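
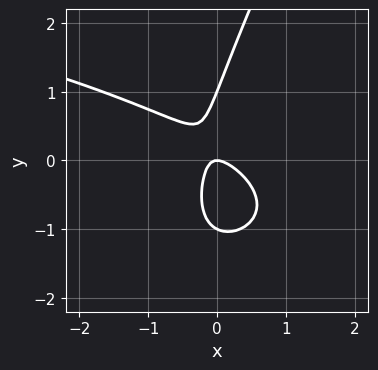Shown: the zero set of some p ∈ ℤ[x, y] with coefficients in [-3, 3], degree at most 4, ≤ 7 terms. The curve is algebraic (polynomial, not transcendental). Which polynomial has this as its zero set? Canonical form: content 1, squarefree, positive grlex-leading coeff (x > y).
2*x*y^2 - y^3 + 3*x^2 + 3*x*y + y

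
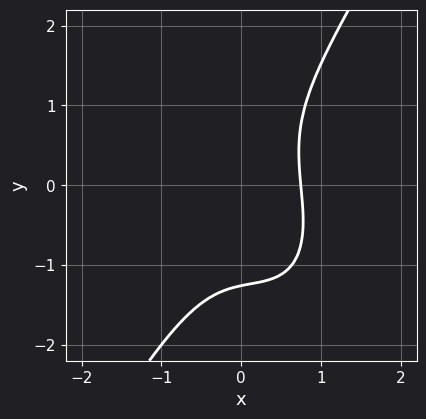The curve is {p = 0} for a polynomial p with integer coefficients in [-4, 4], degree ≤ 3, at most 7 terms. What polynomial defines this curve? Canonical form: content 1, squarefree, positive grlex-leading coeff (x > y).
3*x^3 + x^2*y - y^3 + x - 2

1. Degree: the shape is more complex than any degree-2 curve, so deg p = 3.
2. The integer polynomial consistent with all of this is the stated p.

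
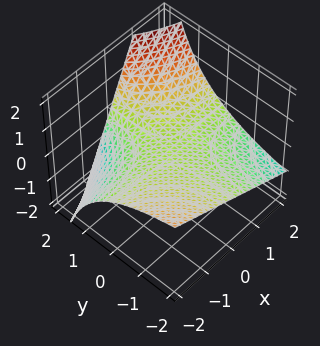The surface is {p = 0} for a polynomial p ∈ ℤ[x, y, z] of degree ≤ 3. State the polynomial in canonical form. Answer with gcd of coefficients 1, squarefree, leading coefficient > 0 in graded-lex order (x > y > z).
First, degree: a generic line meets the surface in up to 2 points, so deg p = 2.
Then, against the integer gridlines: every point of the x-axis in the box is on the surface; the visible y-axis segment lies entirely on the surface.
Finally, solving for integer coefficients yields p as stated.

x*y + y*z - 3*z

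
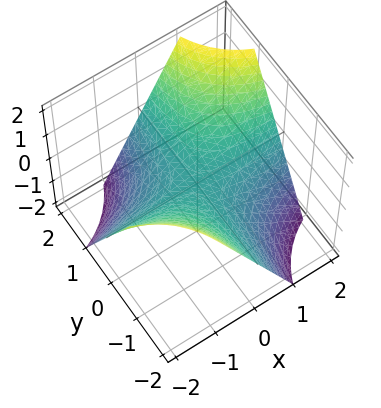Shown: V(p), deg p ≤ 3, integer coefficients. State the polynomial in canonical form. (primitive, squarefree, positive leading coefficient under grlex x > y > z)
x*y - z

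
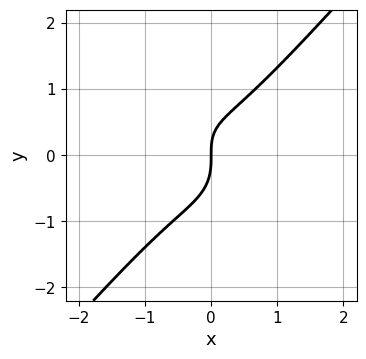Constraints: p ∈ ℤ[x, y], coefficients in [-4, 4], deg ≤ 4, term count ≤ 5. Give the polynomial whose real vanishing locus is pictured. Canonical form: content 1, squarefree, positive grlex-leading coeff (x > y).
3*x^3 - 2*y^3 + x^2 - x*y + 2*x

First, deg p = 3.
Next, observable constraints: it meets the x-axis at x = 0 (among the integer gridlines); it crosses the y-axis at the gridline y = 0.
Finally, solving for integer coefficients yields p as stated.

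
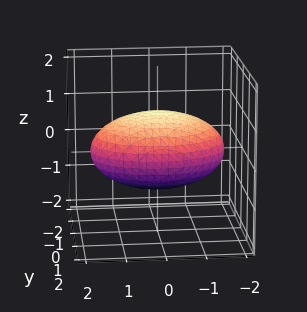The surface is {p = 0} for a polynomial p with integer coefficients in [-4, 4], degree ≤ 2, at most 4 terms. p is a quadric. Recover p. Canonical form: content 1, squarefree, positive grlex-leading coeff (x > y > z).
First, degree: a closed, bounded, convex surface; a quadric, so deg p = 2.
Next, symmetries: it's symmetric under z → −z, forcing even powers of z; it's symmetric under y → −y, forcing even powers of y; mirror symmetry x ↦ −x ⇒ only even powers of x.
Then, reading off the gridlines: the z-axis gridline crossings are at z ∈ {-1, 1}.
Finally, putting this together gives p.

x^2 + 2*y^2 + 3*z^2 - 3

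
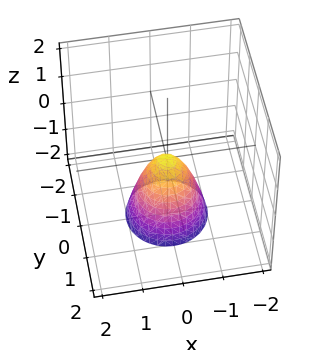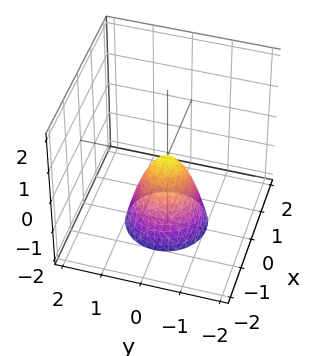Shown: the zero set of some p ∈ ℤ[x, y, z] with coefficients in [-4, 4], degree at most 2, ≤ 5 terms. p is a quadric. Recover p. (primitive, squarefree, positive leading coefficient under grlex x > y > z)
2*x^2 + 2*y^2 + z

The degree is 2 — a paraboloid; a quadric.
By symmetry, every cross-section ⟂ z is a circle, so x, y appear only via x² + y².
From the axis intercepts and sections: one x-axis crossing is at x = 0; a circular section at z = -1 has radius between 0 and 1; it meets the y-axis at y = 0 (among the integer gridlines); it crosses the z-axis at the gridline z = 0.
Assembling these constraints gives the stated polynomial.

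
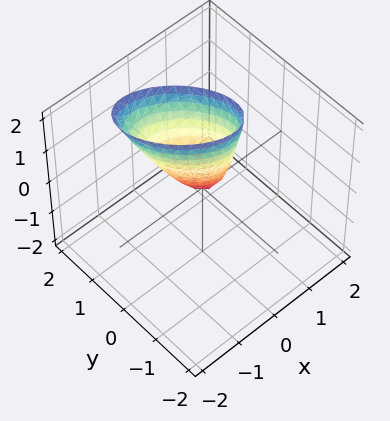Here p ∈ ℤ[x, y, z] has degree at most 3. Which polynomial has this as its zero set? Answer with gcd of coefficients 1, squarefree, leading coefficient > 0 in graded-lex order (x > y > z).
deg p = 2.
Observable constraints: one z-axis crossing is at z = 0; one x-axis crossing is at x = 0.
Putting this together gives p.

3*x^2 + 3*x*y + 3*y^2 - y*z - z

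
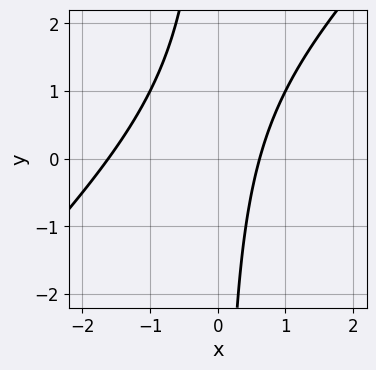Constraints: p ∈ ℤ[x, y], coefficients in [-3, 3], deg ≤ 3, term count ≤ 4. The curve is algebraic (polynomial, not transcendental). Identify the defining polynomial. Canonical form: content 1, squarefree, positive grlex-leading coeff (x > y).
x^2 - x*y + x - 1

1. The degree is 2 — a generic line meets the curve in up to 2 points.
2. From the visible intercepts: the curve avoids every integer y-axis point in the box.
3. Putting this together gives p.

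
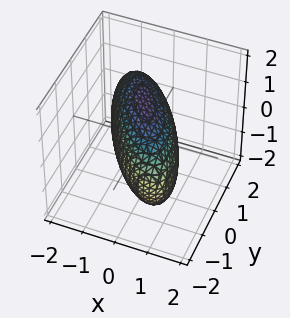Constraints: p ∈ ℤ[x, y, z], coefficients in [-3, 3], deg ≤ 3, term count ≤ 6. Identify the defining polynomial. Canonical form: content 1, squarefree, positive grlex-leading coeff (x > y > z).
1. deg p = 2. The shape is more complex than any degree-1 surface.
2. Against the integer gridlines: among the integer gridlines, it crosses the x-axis at x ∈ {-1, 1}.
3. Together with the visible shape, these determine p as stated.

2*x^2 + 2*x*y + y^2 + z^2 - 2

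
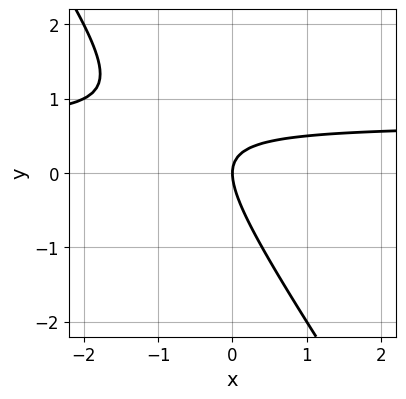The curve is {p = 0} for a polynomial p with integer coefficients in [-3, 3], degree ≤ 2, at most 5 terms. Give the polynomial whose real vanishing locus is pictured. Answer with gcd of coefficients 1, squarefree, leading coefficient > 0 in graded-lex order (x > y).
3*x*y + 2*y^2 - 2*x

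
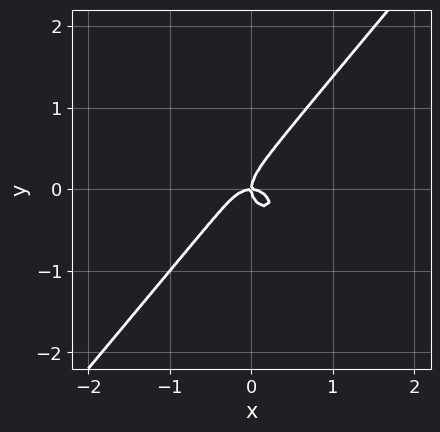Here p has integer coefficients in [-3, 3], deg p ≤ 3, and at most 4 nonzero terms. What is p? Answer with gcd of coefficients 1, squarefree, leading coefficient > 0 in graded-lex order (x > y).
2*x^3 + x*y^2 - 2*y^3 + x*y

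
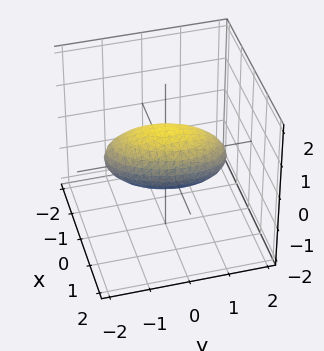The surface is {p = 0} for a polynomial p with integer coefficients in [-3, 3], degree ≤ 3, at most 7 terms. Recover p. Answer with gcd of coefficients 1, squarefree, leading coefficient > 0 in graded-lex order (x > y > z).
3*x^2 - x*y + y^2 + 3*z^2 - 2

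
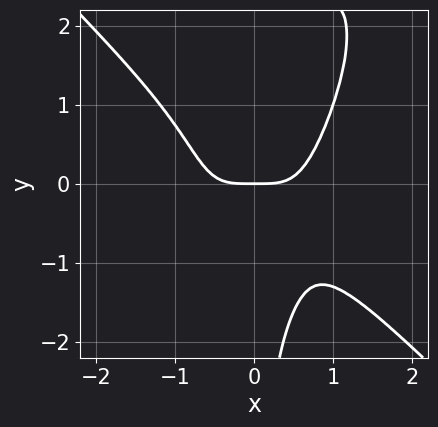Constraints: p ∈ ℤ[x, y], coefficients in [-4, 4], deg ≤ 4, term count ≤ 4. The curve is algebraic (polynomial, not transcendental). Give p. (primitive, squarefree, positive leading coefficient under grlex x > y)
First, degree: the shape is more complex than any degree-3 curve, so deg p = 4.
Next, from the axis intercepts and sections: it crosses the y-axis at the gridline y = 0; it crosses the x-axis at the gridline x = 0.
Finally, the integer polynomial consistent with all of this is the stated p.

3*x^4 - 2*x^2*y^2 + x*y^3 - 2*y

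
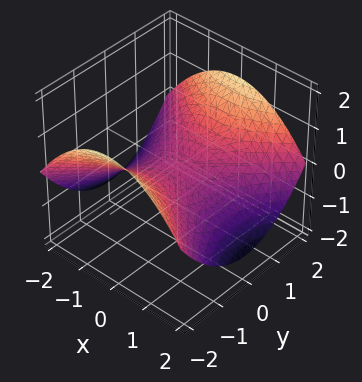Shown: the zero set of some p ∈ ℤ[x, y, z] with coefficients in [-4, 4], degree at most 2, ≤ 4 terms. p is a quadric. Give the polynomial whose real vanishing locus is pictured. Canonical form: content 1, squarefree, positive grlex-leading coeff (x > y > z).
First, deg p = 2. A saddle surface; a quadric.
Then, symmetries: mirror symmetry y ↦ −y ⇒ only even powers of y; mirror symmetry x ↦ −x ⇒ only even powers of x.
Then, observable constraints: it crosses the x-axis at the gridline x = 0; it crosses the y-axis at the gridline y = 0; it meets the z-axis at z = 0 (among the integer gridlines).
Finally, these observations pin down the coefficients.

x^2 - y^2 + 3*z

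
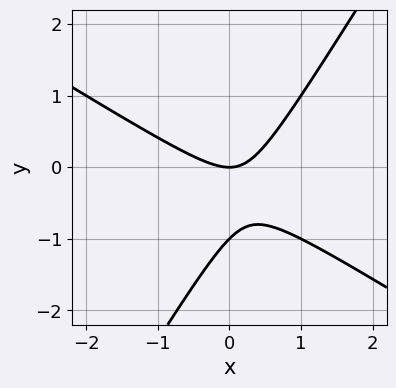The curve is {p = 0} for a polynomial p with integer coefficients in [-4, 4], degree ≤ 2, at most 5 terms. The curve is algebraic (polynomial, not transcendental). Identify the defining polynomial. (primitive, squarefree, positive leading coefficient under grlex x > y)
x^2 + x*y - y^2 - y

(a) Degree: a generic line meets the curve in up to 2 points, so deg p = 2.
(b) Observable constraints: among the integer gridlines, it crosses the y-axis at y ∈ {-1, 0}; it meets the x-axis at x = 0 (among the integer gridlines).
(c) Together with the visible shape, these determine p as stated.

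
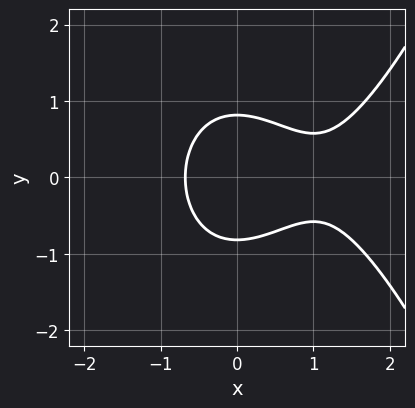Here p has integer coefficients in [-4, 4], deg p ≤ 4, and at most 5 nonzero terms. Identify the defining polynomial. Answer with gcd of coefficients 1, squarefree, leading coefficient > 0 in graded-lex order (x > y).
(a) The degree is 3 — the shape is more complex than any degree-2 curve.
(b) Symmetries: the y ↦ −y reflection is a symmetry, so y appears only in even powers.
(c) Together with the visible shape, these determine p as stated.

2*x^3 - 3*x^2 - 3*y^2 + 2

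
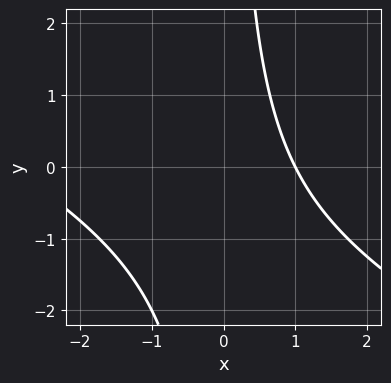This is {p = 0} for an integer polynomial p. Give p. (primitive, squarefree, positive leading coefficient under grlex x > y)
(a) Degree: no degree-1 curve has this shape, so deg p = 2.
(b) Against the integer gridlines: it misses every integer gridline on the y-axis; it meets the x-axis at x = 1 (among the integer gridlines).
(c) Putting this together gives p.

x^2 + 2*x*y + 2*x - 3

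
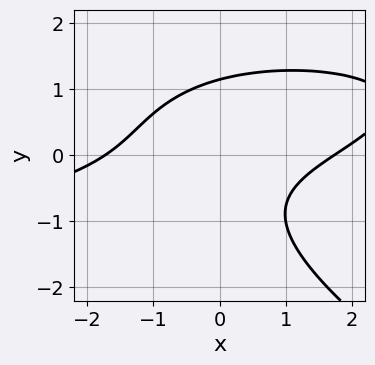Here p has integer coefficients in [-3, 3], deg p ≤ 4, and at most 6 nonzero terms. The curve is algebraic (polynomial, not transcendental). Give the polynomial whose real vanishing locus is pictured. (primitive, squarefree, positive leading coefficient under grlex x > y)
1. Degree: no degree-2 curve has this shape, so deg p = 3.
2. Solving for integer coefficients yields p as stated.

x*y^2 + 2*y^3 + x^2 - 3*x*y - 3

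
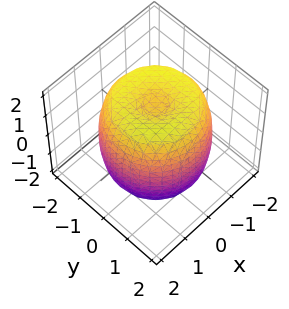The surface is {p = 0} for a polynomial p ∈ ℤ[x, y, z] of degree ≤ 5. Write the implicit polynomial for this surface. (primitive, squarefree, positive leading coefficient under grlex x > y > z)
x^4 + 2*x^2*y^2 + y^4 - 2*x^2 - 2*y^2 + z^2 - 2

1. deg p = 4.
2. Symmetries: the surface is invariant under rotation about z: p = q(x² + y², z).
3. From the axis intercepts and sections: a circular section at z = -1 has radius between 1 and 2.
4. Putting this together gives p.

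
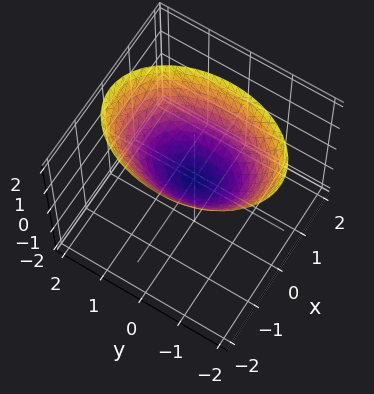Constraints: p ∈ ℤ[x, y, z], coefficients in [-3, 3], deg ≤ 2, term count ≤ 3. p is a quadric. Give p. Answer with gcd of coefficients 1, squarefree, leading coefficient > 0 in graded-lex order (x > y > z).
1. deg p = 2. A single bowl opening along one axis; a quadric.
2. Symmetries: mirror symmetry x ↦ −x ⇒ only even powers of x; it's symmetric under y → −y, forcing even powers of y.
3. Against the integer gridlines: it meets the z-axis at z = 0 (among the integer gridlines); it meets the x-axis at x = 0 (among the integer gridlines); one y-axis crossing is at y = 0.
4. Assembling these constraints gives the stated polynomial.

2*x^2 + y^2 - 2*z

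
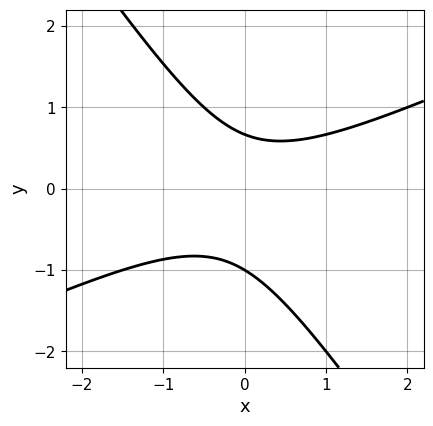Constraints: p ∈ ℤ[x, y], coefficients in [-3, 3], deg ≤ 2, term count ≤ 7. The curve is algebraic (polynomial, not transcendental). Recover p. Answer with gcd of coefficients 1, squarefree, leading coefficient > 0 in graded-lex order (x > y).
2*x^2 - 3*x*y - 3*y^2 - y + 2

(a) Degree: the shape is more complex than any degree-1 curve, so deg p = 2.
(b) Checking where it meets the axes: it misses every integer gridline on the x-axis; one y-axis crossing is at y = -1.
(c) Putting this together gives p.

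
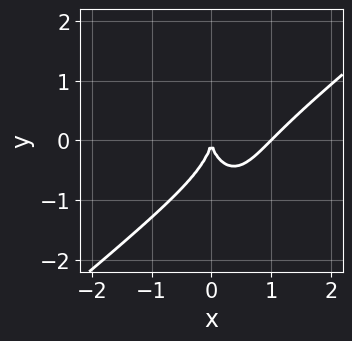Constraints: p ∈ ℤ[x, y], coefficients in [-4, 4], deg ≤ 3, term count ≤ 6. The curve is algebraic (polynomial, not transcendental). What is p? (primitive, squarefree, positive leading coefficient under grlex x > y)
3*x^3 - 3*x^2*y - y^3 - 3*x^2

deg p = 3.
From the visible intercepts: it meets the y-axis at y = 0 (among the integer gridlines); the x-axis gridline crossings are at x ∈ {0, 1}.
The integer polynomial consistent with all of this is the stated p.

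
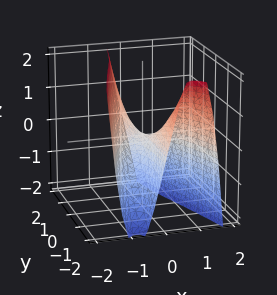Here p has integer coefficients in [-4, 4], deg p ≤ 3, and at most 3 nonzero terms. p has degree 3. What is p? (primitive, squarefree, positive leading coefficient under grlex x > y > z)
1. deg p = 3. The shape is more complex than any degree-2 surface.
2. Reading off the gridlines: the visible y-axis segment lies entirely on the surface; it meets the z-axis at z = 0 (among the integer gridlines).
3. These observations pin down the coefficients.

2*x^3 + 2*x*y + z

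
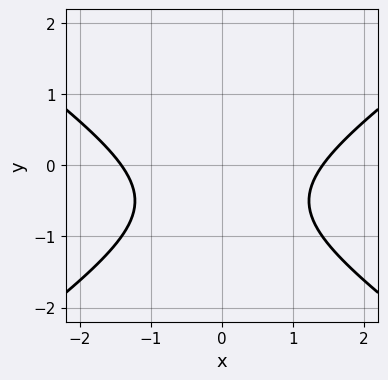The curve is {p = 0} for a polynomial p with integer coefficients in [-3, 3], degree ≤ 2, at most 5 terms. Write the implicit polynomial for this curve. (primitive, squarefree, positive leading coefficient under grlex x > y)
x^2 - 2*y^2 - 2*y - 2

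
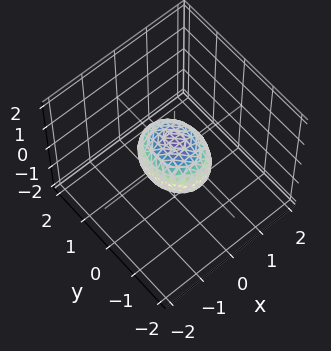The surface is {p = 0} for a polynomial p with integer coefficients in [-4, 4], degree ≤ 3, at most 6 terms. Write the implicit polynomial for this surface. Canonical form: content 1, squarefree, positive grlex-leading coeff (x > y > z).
3*x^2 + 2*y^2 + 3*z^2 - 2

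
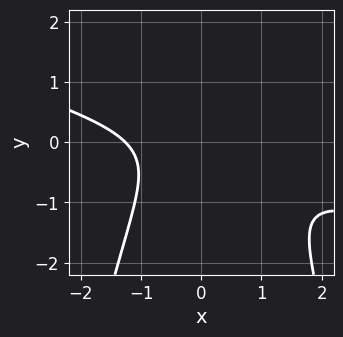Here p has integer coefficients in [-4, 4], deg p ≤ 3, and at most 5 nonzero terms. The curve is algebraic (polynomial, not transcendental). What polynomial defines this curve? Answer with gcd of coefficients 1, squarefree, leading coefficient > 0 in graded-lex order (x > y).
x^3 + 3*x^2*y + 3*y^2 + 2

First, deg p = 3. A generic line meets the curve in up to 3 points.
Next, checking where it meets the axes: it misses every integer gridline on the y-axis.
Finally, assembling these constraints gives the stated polynomial.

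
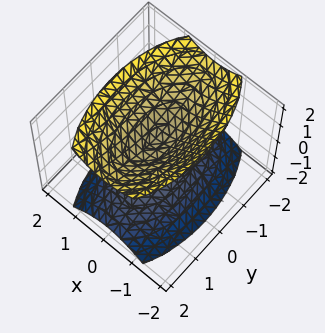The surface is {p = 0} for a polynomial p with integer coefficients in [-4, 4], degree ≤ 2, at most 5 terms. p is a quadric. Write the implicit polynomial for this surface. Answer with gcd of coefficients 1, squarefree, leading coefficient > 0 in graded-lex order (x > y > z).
(a) The picture has 2 separate pieces. They look like related sheets of one shape, so recover p as a whole.
(b) The degree is 2 — two separate bowl-shaped sheets opening away from each other; a quadric.
(c) Symmetries: it's symmetric under y → −y, forcing even powers of y; mirror symmetry x ↦ −x ⇒ only even powers of x; mirror symmetry z ↦ −z ⇒ only even powers of z.
(d) Reading off the gridlines: the surface avoids every integer y-axis point in the box; the surface avoids every integer x-axis point in the box.
(e) Matching integer coefficients to the picture gives p.

3*x^2 + y^2 - 2*z^2 + 1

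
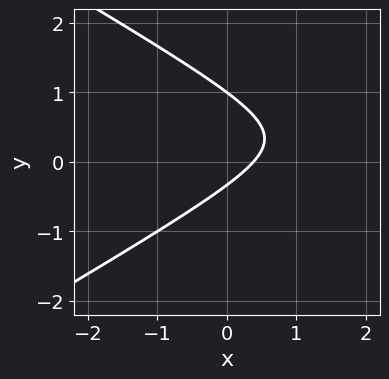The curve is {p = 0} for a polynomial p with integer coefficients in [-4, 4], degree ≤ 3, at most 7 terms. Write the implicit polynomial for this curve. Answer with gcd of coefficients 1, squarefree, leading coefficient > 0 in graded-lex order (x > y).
The degree is 2 — the shape is more complex than any degree-1 curve.
From the axis intercepts and sections: it meets the y-axis at y = 1 (among the integer gridlines).
Matching integer coefficients to the picture gives p.

x^2 - 3*y^2 - 3*x + 2*y + 1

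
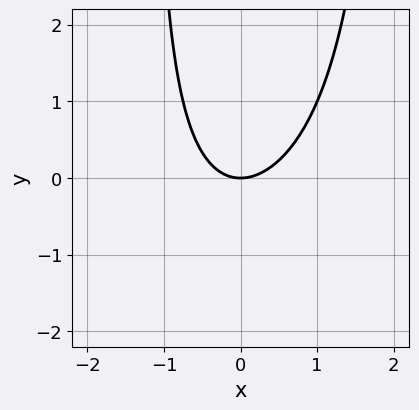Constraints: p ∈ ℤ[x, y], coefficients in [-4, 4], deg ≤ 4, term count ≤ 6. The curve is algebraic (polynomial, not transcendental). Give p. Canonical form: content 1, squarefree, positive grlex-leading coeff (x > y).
x^2*y + 3*x^2 - x*y - 3*y

(a) Degree: no degree-2 curve has this shape, so deg p = 3.
(b) From the axis intercepts and sections: it meets the y-axis at y = 0 (among the integer gridlines); one x-axis crossing is at x = 0.
(c) Together with the visible shape, these determine p as stated.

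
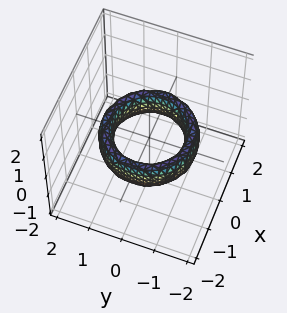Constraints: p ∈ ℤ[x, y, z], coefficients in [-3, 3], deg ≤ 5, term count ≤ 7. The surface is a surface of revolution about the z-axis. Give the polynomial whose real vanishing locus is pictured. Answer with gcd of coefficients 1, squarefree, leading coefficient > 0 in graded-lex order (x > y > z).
(a) Degree: no degree-3 surface has this shape, so deg p = 4.
(b) Symmetry: the surface is invariant under rotation about z: p = q(x² + y², z).
(c) Checking where it meets the axes: a circular section at z = 0 has radius exactly 1; it misses every integer gridline on the z-axis.
(d) Assembling these constraints gives the stated polynomial. Check: (0, 1, 0) on the y-axis lies on the surface, and p(0, 1, 0) = 0. ✓

x^4 + 2*x^2*y^2 + y^4 - 3*x^2 - 3*y^2 + z^2 + 2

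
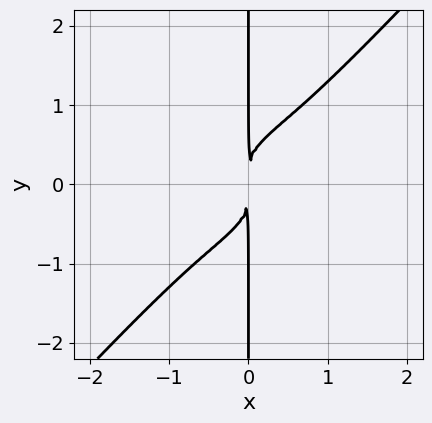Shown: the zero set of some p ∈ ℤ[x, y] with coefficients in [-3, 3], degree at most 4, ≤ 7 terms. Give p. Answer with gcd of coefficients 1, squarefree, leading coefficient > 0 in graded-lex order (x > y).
3*x^4 + 3*x^3*y - 2*x^2*y^2 - 3*x*y^3 + 3*x^2

deg p = 4. No degree-3 curve has this shape.
Observable constraints: the visible y-axis segment lies entirely on the curve.
Solving for integer coefficients yields p as stated.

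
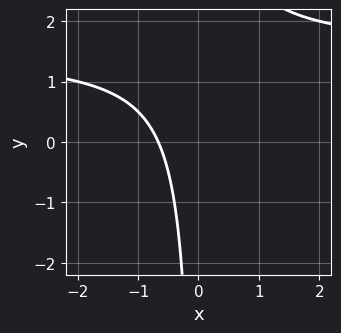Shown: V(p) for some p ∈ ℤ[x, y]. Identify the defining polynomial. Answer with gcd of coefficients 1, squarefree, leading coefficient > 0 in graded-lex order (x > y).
2*x*y - 3*x - 2

1. deg p = 2. The shape is more complex than any degree-1 curve.
2. From the axis intercepts and sections: the curve avoids every integer y-axis point in the box.
3. Matching integer coefficients to the picture gives p.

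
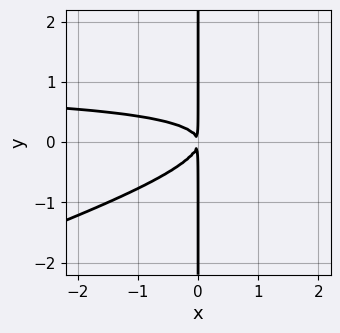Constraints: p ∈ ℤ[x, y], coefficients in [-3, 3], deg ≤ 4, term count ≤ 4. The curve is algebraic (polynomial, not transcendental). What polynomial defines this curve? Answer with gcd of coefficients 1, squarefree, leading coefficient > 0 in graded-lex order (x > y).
1. Degree: no degree-2 curve has this shape, so deg p = 3.
2. Against the integer gridlines: every point of the y-axis in the box is on the curve.
3. The integer polynomial consistent with all of this is the stated p.

x^2*y - 3*x*y^2 - x^2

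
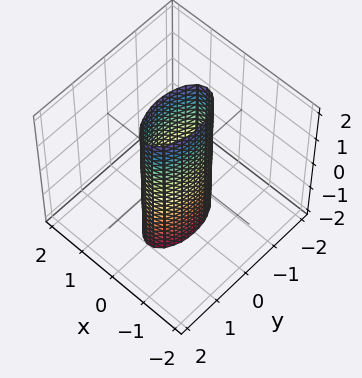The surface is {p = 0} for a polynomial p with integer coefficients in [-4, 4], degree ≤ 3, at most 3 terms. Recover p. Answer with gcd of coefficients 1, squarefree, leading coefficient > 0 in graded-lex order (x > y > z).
3*x^2 + y^2 - 1

First, the degree is 2 — constant cross-section along one axis; a quadric.
Then, symmetries: mirror symmetry x ↦ −x ⇒ only even powers of x; it's symmetric under y → −y, forcing even powers of y; it's symmetric under z → −z, forcing even powers of z.
Then, checking where it meets the axes: it misses every integer gridline on the z-axis; among the integer gridlines, it crosses the y-axis at y ∈ {-1, 1}.
Finally, fitting integer coefficients to these (and the overall shape) gives p.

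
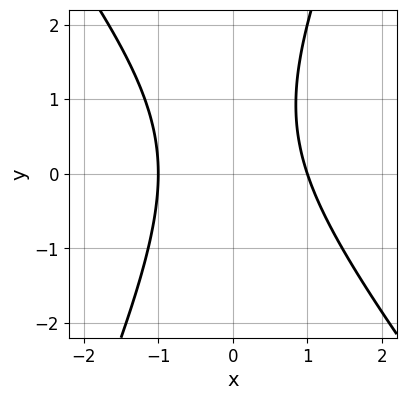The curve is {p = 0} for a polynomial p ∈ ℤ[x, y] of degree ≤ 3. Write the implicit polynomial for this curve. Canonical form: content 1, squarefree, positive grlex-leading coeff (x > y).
3*x^2 + x*y - y^2 + y - 3

(a) Degree: no degree-1 curve has this shape, so deg p = 2.
(b) Observable constraints: the curve avoids every integer y-axis point in the box; among the integer gridlines, it crosses the x-axis at x ∈ {-1, 1}.
(c) These observations pin down the coefficients.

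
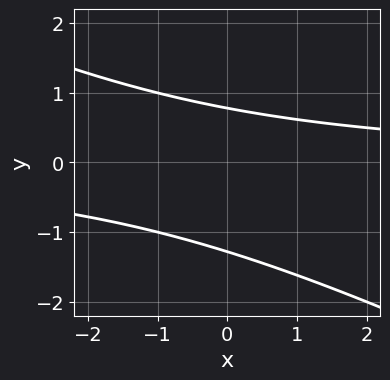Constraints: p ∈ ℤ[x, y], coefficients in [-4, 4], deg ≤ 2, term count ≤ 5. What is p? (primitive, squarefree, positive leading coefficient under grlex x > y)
x*y + 2*y^2 + y - 2

(a) Degree: the shape is more complex than any degree-1 curve, so deg p = 2.
(b) From the axis intercepts and sections: no x-intercept at any integer in the box.
(c) The integer polynomial consistent with all of this is the stated p.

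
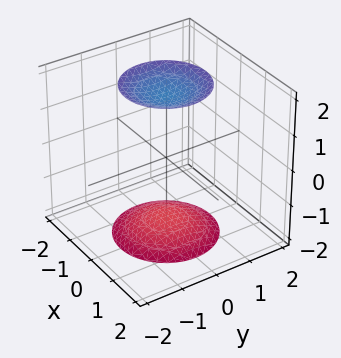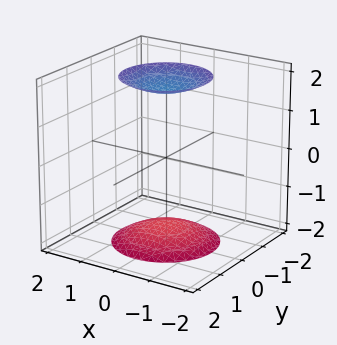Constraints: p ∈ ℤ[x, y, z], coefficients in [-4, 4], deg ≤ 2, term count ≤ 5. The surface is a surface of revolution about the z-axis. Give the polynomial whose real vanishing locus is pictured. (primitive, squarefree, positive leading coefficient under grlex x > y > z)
x^2 + y^2 - z^2 + 3

1. I count 2 distinct pieces. Treating them together as one polynomial.
2. deg p = 2. A generic line meets the surface in up to 2 points.
3. Symmetries: rotational symmetry about the z-axis ⇒ p depends on x, y only through x² + y².
4. Checking where it meets the axes: no x-intercept at any integer in the box; it misses every integer gridline on the y-axis; a circular section at z = 2 has radius exactly 1.
5. These observations pin down the coefficients.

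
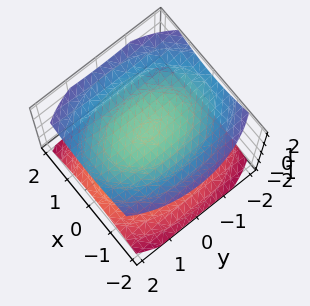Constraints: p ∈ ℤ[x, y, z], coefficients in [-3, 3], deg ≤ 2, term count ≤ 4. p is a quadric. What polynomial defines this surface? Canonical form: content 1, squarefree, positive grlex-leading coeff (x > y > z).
2*x^2 + y^2 - 3*z^2 + 3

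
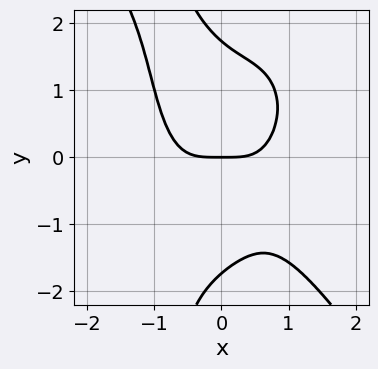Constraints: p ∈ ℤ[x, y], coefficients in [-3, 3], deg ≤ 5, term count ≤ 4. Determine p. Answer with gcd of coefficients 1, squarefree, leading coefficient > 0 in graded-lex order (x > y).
3*x^4 + x*y^3 + y^3 - 3*y

(a) Degree: a generic line meets the curve in up to 4 points, so deg p = 4.
(b) Against the integer gridlines: one y-axis crossing is at y = 0; it meets the x-axis at x = 0 (among the integer gridlines).
(c) The integer polynomial consistent with all of this is the stated p.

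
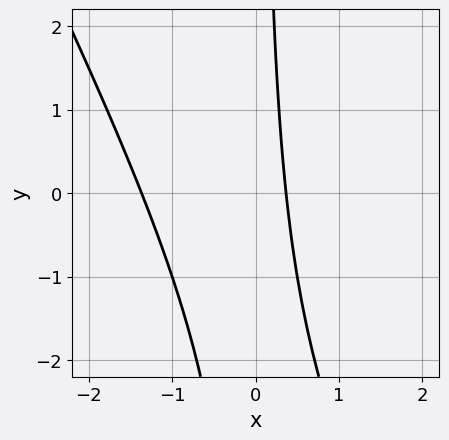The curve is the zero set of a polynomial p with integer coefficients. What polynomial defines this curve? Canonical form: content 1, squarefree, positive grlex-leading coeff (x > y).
First, degree: a generic line meets the curve in up to 2 points, so deg p = 2.
Then, against the integer gridlines: it misses every integer gridline on the y-axis.
Finally, matching integer coefficients to the picture gives p.

2*x^2 + x*y + 2*x - 1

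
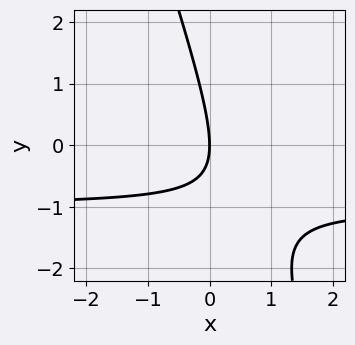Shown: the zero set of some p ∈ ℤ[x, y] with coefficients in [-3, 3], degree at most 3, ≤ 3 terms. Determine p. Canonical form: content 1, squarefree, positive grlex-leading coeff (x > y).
First, degree: the shape is more complex than any degree-1 curve, so deg p = 2.
Next, from the axis intercepts and sections: it crosses the x-axis at the gridline x = 0; one y-axis crossing is at y = 0.
Finally, fitting integer coefficients to these (and the overall shape) gives p.

3*x*y + y^2 + 3*x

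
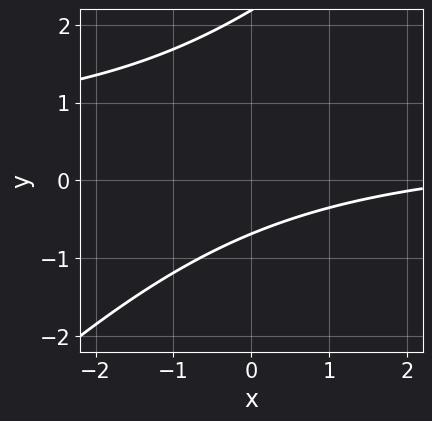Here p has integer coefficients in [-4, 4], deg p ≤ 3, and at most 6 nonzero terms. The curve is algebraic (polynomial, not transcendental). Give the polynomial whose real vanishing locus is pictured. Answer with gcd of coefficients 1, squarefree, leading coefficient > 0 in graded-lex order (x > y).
(a) deg p = 2. A generic line meets the curve in up to 2 points.
(b) Observable constraints: no x-intercept at any integer in the box.
(c) Together with the visible shape, these determine p as stated.

2*x*y - 2*y^2 - x + 3*y + 3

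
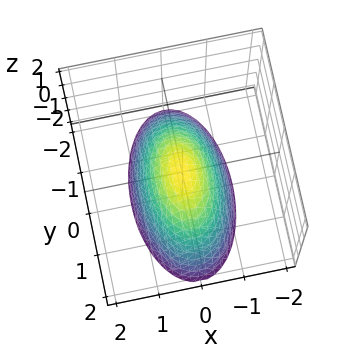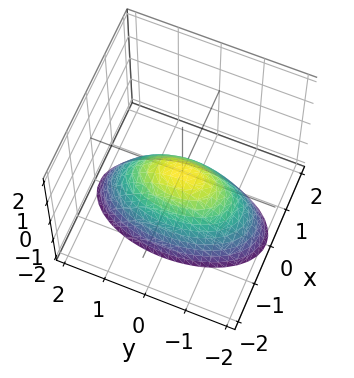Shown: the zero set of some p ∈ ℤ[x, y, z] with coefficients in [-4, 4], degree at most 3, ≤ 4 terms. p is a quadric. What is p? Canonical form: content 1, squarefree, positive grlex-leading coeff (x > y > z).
1. Degree: a paraboloid; a quadric, so deg p = 2.
2. Symmetries: the x ↦ −x reflection is a symmetry, so x appears only in even powers; the y ↦ −y reflection is a symmetry, so y appears only in even powers.
3. Checking where it meets the axes: it meets the x-axis at x = 0 (among the integer gridlines); one z-axis crossing is at z = 0; it meets the y-axis at y = 0 (among the integer gridlines).
4. Putting this together gives p.

3*x^2 + y^2 + 2*z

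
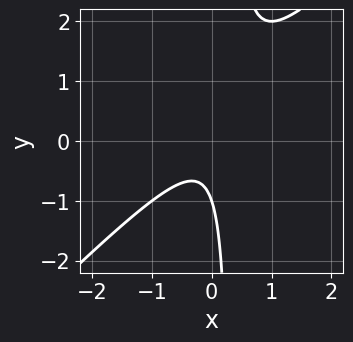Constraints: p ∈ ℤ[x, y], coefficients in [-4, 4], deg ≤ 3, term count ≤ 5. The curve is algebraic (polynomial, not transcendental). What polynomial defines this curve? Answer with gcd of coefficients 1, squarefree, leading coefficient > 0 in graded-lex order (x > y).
First, degree: the shape is more complex than any degree-1 curve, so deg p = 2.
Then, against the integer gridlines: the curve avoids every integer x-axis point in the box; it meets the y-axis at y = -1 (among the integer gridlines).
Finally, fitting integer coefficients to these (and the overall shape) gives p.

3*x^2 - 3*x*y + y + 1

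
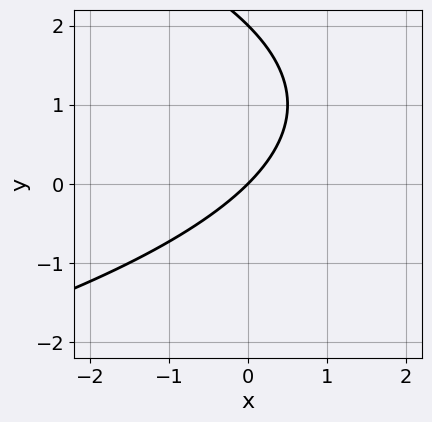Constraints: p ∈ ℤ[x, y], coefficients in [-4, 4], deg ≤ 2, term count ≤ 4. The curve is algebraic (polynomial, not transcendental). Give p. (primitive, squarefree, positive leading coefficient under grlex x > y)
1. deg p = 2. A generic line meets the curve in up to 2 points.
2. Observable constraints: one x-axis crossing is at x = 0; among the integer gridlines, it crosses the y-axis at y ∈ {0, 2}.
3. Assembling these constraints gives the stated polynomial.

y^2 + 2*x - 2*y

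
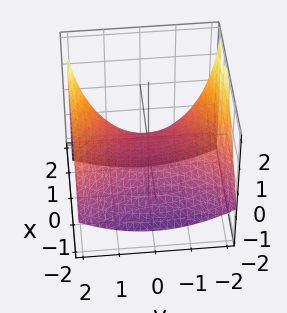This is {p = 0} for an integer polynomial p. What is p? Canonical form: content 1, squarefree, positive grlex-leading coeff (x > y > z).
2*x^2 - 2*x*z - y^2 + 3*z

(a) deg p = 2. No degree-1 surface has this shape.
(b) From the visible intercepts: one y-axis crossing is at y = 0; it meets the x-axis at x = 0 (among the integer gridlines); it crosses the z-axis at the gridline z = 0.
(c) Solving for integer coefficients yields p as stated.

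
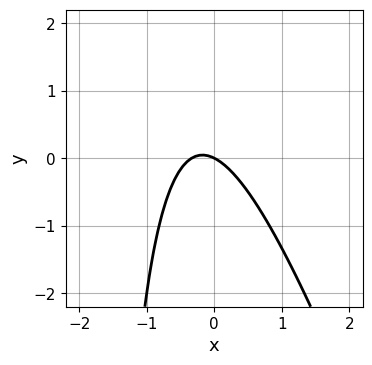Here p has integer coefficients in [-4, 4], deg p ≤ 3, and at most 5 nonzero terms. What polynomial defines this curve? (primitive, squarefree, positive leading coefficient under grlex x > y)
3*x^2 + x*y + x + 2*y

First, deg p = 2. No degree-1 curve has this shape.
Next, from the visible intercepts: it crosses the x-axis at the gridline x = 0; one y-axis crossing is at y = 0.
Finally, putting this together gives p.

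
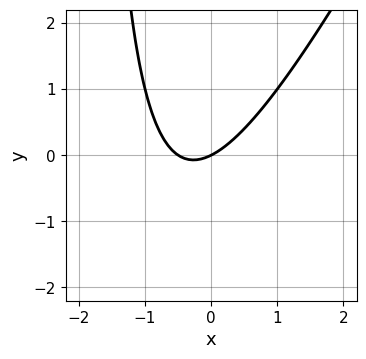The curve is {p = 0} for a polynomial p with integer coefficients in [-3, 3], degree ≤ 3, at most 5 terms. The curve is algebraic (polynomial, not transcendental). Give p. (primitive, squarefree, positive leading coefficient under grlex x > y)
2*x^2 - x*y + x - 2*y

1. Degree: a generic line meets the curve in up to 2 points, so deg p = 2.
2. Reading off the gridlines: one y-axis crossing is at y = 0; one x-axis crossing is at x = 0.
3. The integer polynomial consistent with all of this is the stated p.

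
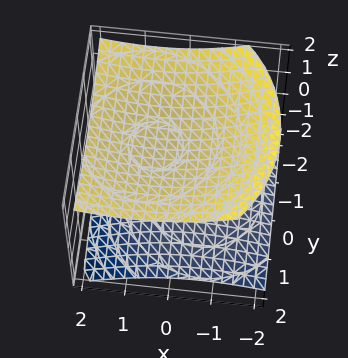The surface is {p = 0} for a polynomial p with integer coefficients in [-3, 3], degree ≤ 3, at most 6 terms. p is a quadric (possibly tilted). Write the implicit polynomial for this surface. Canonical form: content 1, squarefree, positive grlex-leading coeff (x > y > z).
x^2 - x*z + y^2 - 3*z^2 + 3

(a) I count 2 distinct pieces. They look like related sheets of one shape, so recover p as a whole.
(b) The degree is 2 — a generic line meets the surface in up to 2 points.
(c) From the visible intercepts: no x-intercept at any integer in the box; among the integer gridlines, it crosses the z-axis at z ∈ {-1, 1}.
(d) The integer polynomial consistent with all of this is the stated p.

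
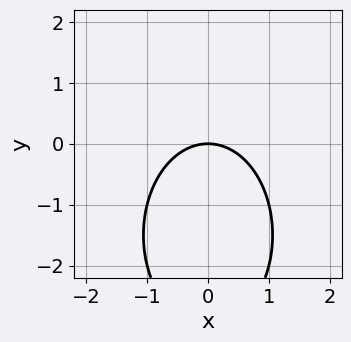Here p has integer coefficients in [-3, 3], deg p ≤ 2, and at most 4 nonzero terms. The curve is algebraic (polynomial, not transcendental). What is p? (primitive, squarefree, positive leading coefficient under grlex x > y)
(a) deg p = 2. A generic line meets the curve in up to 2 points.
(b) Symmetries: the x ↦ −x reflection is a symmetry, so x appears only in even powers.
(c) Reading off the gridlines: it crosses the y-axis at the gridline y = 0; it crosses the x-axis at the gridline x = 0.
(d) Matching integer coefficients to the picture gives p.

2*x^2 + y^2 + 3*y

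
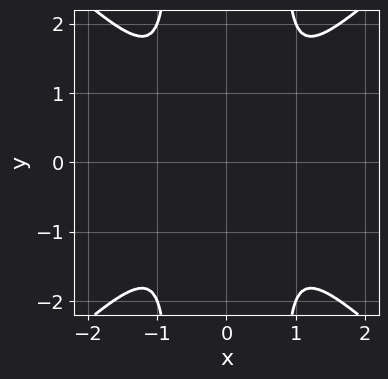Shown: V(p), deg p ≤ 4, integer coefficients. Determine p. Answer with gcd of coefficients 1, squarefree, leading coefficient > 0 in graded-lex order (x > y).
Degree: the shape is more complex than any degree-3 curve, so deg p = 4.
Symmetries: it's symmetric under x → −x, forcing even powers of x; mirror symmetry y ↦ −y ⇒ only even powers of y.
Together with the visible shape, these determine p as stated.

3*x^4 - 3*x^2*y^2 + x^2 + 2*y^2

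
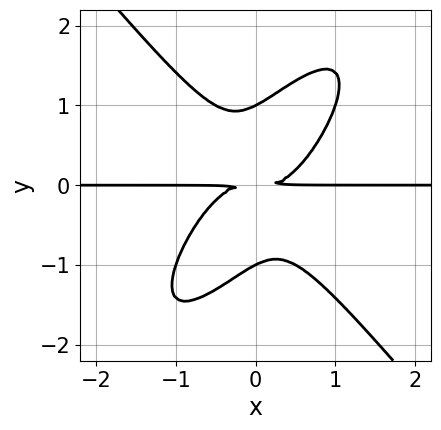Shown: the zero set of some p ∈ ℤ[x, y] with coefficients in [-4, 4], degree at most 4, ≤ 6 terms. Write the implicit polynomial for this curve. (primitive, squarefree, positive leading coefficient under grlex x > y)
2*x^3*y - x^2*y^2 - x*y^3 + y^4 - y^2

First, the degree is 4 — no degree-3 curve has this shape.
Then, observable constraints: the y-axis gridline crossings are at y ∈ {-1, 1}; every point of the x-axis in the box is on the curve.
Finally, solving for integer coefficients yields p as stated.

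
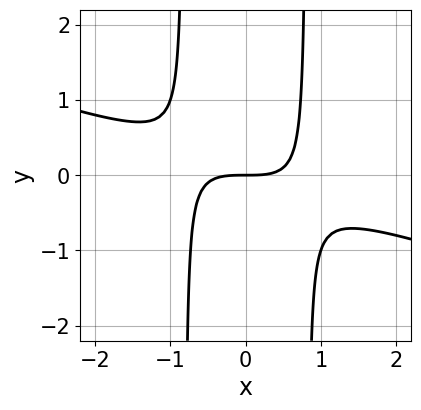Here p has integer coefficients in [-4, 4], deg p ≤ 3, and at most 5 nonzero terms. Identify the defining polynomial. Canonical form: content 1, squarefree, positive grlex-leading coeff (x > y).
x^3 + 3*x^2*y - 2*y

1. The degree is 3 — a generic line meets the curve in up to 3 points.
2. Against the integer gridlines: one y-axis crossing is at y = 0; it meets the x-axis at x = 0 (among the integer gridlines).
3. Fitting integer coefficients to these (and the overall shape) gives p.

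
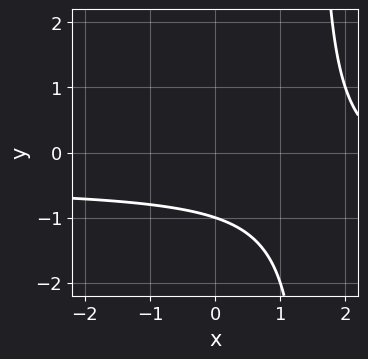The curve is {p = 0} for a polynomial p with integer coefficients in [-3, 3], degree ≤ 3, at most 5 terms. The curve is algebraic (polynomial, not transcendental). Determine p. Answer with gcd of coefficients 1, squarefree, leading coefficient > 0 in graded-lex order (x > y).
First, degree: no degree-1 curve has this shape, so deg p = 2.
Next, reading off the gridlines: it meets the y-axis at y = -1 (among the integer gridlines); it misses every integer gridline on the x-axis.
Finally, putting this together gives p.

2*x*y + x - 3*y - 3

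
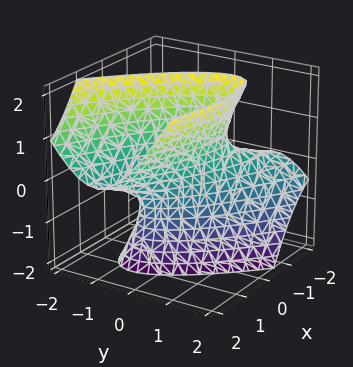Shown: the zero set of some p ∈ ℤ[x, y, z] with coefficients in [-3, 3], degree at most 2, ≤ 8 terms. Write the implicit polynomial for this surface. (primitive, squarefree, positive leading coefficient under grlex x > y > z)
x^2 + 3*x*y - 2*x*z + 3*y^2 - z^2 - 1

Degree: no degree-1 surface has this shape, so deg p = 2.
Checking where it meets the axes: the surface avoids every integer z-axis point in the box; among the integer gridlines, it crosses the x-axis at x ∈ {-1, 1}.
Assembling these constraints gives the stated polynomial.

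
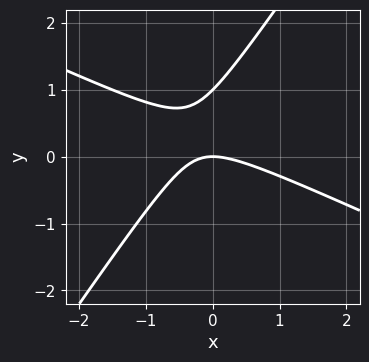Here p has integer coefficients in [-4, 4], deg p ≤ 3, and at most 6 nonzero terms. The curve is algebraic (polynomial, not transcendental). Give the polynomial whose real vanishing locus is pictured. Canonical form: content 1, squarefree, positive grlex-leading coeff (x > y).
deg p = 2. A generic line meets the curve in up to 2 points.
From the axis intercepts and sections: among the integer gridlines, it crosses the y-axis at y ∈ {0, 1}; one x-axis crossing is at x = 0.
Assembling these constraints gives the stated polynomial.

2*x^2 + 3*x*y - 3*y^2 + 3*y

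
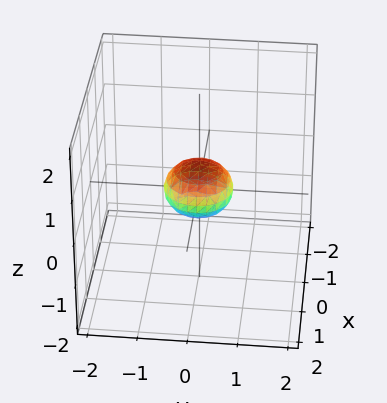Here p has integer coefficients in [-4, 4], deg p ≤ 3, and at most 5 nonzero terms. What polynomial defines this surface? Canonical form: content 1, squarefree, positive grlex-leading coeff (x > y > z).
2*x^2 + 2*y^2 + 3*z^2 - 1

Degree: a generic line meets the surface in up to 2 points, so deg p = 2.
Symmetries: rotational symmetry about the z-axis ⇒ p depends on x, y only through x² + y².
Reading off the gridlines: a circular section at z = 0 has radius between 0 and 1.
Together with the visible shape, these determine p as stated.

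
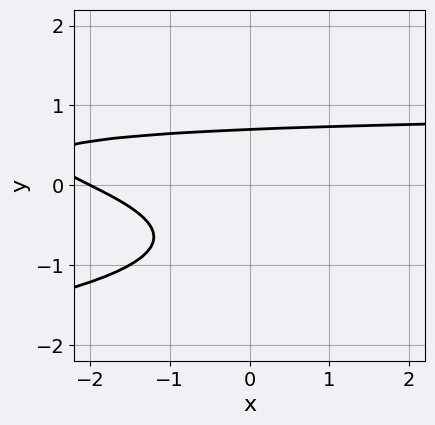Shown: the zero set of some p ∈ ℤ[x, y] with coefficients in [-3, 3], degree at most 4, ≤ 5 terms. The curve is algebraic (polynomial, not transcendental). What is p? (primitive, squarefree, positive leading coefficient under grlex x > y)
3*y^3 + x*y + 2*y^2 - x - 2

deg p = 3.
Reading off the gridlines: it meets the x-axis at x = -2 (among the integer gridlines).
Assembling these constraints gives the stated polynomial.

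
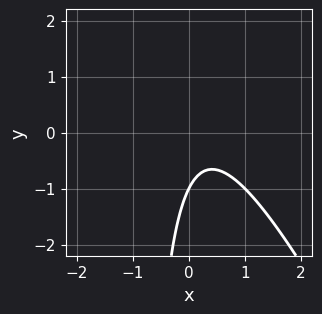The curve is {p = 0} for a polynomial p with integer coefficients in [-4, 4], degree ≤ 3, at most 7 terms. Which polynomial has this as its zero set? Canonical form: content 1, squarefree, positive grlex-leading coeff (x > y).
2*x^2 + x*y - x + y + 1

1. The degree is 2 — a generic line meets the curve in up to 2 points.
2. Against the integer gridlines: no x-intercept at any integer in the box; it crosses the y-axis at the gridline y = -1.
3. Fitting integer coefficients to these (and the overall shape) gives p.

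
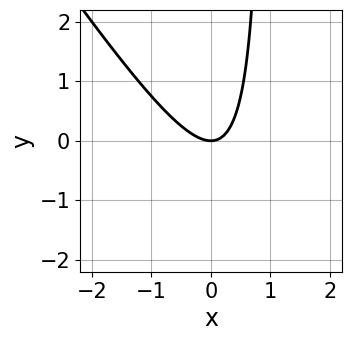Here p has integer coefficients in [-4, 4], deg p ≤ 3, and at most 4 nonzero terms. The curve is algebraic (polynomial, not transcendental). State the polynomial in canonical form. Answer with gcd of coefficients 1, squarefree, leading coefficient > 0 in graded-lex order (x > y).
3*x^2 + 2*x*y - 2*y

Degree: the shape is more complex than any degree-1 curve, so deg p = 2.
Reading off the gridlines: it meets the x-axis at x = 0 (among the integer gridlines); one y-axis crossing is at y = 0.
Assembling these constraints gives the stated polynomial.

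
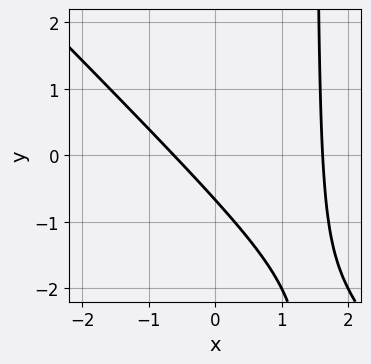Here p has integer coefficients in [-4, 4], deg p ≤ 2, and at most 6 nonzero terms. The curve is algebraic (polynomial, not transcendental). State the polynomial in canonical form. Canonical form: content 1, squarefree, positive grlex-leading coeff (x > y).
2*x^2 + 2*x*y - 2*x - 3*y - 2

Degree: the shape is more complex than any degree-1 curve, so deg p = 2.
Solving for integer coefficients yields p as stated.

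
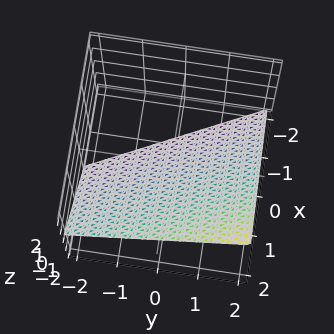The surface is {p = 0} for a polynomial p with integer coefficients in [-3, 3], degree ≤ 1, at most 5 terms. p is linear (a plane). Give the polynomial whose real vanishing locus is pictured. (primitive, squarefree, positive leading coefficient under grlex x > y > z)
2*x + y - 2*z - 2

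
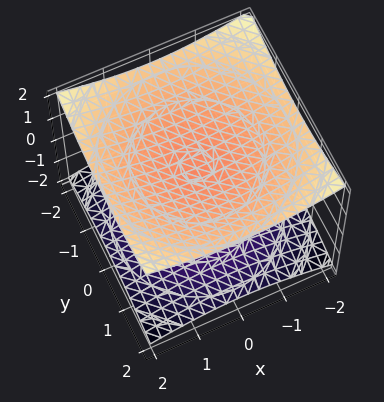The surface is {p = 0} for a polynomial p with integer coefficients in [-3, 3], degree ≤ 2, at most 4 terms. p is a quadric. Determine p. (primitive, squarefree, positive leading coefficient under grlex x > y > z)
x^2 + y^2 - 3*z^2 + 3

I count 2 distinct pieces. They look like related sheets of one shape, so recover p as a whole.
Degree: two separate bowl-shaped sheets opening away from each other; a quadric, so deg p = 2.
Symmetry: the z-axis is an axis of rotation, so x and y enter only as x² + y²; it's symmetric under z → −z, forcing even powers of z.
Reading off the gridlines: no x-intercept at any integer in the box; among the integer gridlines, it crosses the z-axis at z ∈ {-1, 1}.
Solving for integer coefficients yields p as stated.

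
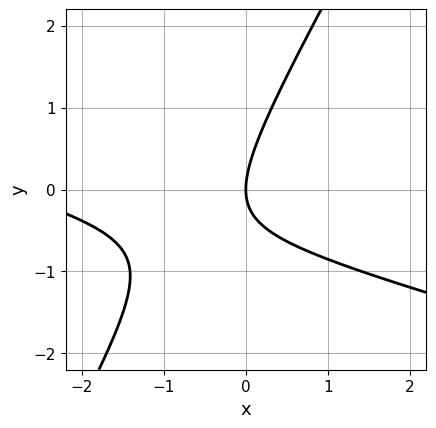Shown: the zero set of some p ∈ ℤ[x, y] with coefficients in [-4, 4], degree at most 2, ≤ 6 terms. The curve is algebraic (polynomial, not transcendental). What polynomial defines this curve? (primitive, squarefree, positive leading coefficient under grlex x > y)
1. Degree: no degree-1 curve has this shape, so deg p = 2.
2. From the visible intercepts: one x-axis crossing is at x = 0; it meets the y-axis at y = 0 (among the integer gridlines).
3. Putting this together gives p.

x^2 + 3*x*y - 2*y^2 + 3*x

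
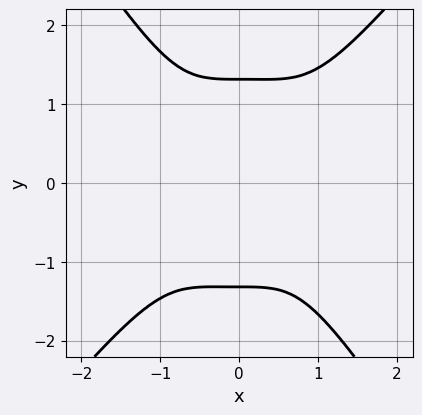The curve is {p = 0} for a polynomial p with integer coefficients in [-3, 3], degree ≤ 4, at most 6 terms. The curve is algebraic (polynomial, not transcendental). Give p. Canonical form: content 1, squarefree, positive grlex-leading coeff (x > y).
3*x^4 - x^3*y - y^4 + 3

Degree: a generic line meets the curve in up to 4 points, so deg p = 4.
From the axis intercepts and sections: it misses every integer gridline on the x-axis.
Assembling these constraints gives the stated polynomial.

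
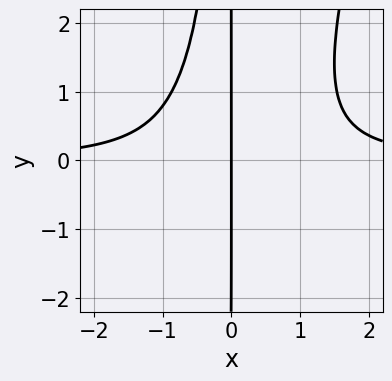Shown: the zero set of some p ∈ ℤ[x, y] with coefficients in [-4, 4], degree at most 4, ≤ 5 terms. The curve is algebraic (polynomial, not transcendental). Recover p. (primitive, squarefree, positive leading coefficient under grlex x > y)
First, deg p = 4. The shape is more complex than any degree-3 curve.
Then, reading off the gridlines: it meets the x-axis at x = 0 (among the integer gridlines); the visible y-axis segment lies entirely on the curve.
Finally, the integer polynomial consistent with all of this is the stated p.

3*x^3*y - x^2*y^2 - x^2*y - x*y - 3*x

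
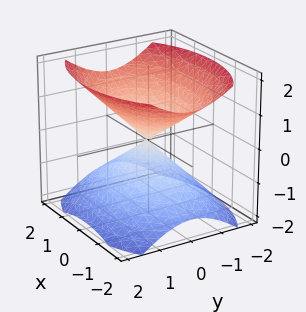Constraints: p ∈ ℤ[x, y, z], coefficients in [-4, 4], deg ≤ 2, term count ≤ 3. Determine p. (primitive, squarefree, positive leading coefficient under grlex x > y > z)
x^2 + 2*y^2 - 2*z^2

(a) The picture has 2 separate pieces. Treating them together as one polynomial.
(b) deg p = 2. A double cone through the origin; a quadric.
(c) Symmetries: the y ↦ −y reflection is a symmetry, so y appears only in even powers; the x ↦ −x reflection is a symmetry, so x appears only in even powers; the z ↦ −z reflection is a symmetry, so z appears only in even powers.
(d) Reading off the gridlines: one y-axis crossing is at y = 0; it meets the z-axis at z = 0 (among the integer gridlines); it crosses the x-axis at the gridline x = 0.
(e) Assembling these constraints gives the stated polynomial.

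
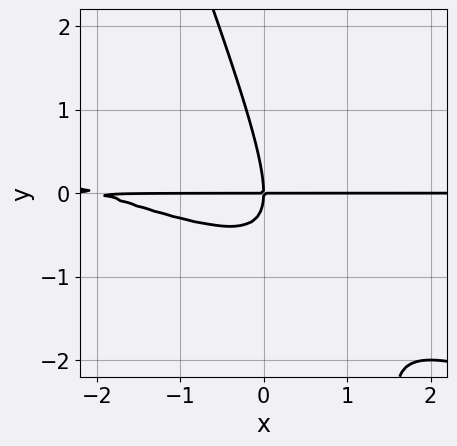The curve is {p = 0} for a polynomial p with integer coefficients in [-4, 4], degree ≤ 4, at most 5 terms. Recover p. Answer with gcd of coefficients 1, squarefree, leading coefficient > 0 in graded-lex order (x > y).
The degree is 3 — the shape is more complex than any degree-2 curve.
From the axis intercepts and sections: it crosses the y-axis at the gridline y = 0; the visible x-axis segment lies entirely on the curve.
Fitting integer coefficients to these (and the overall shape) gives p.

x^2*y + 3*x*y^2 + y^3 + 2*x*y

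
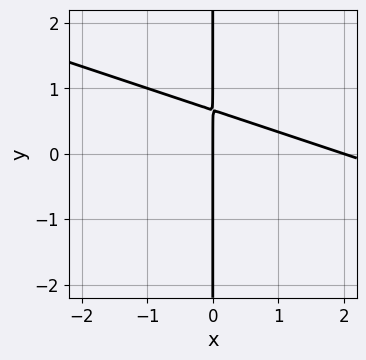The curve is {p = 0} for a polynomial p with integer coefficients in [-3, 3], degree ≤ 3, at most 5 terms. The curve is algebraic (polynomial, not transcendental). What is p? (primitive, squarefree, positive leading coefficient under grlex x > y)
1. deg p = 2. The shape is more complex than any degree-1 curve.
2. Checking where it meets the axes: the x-axis gridline crossings are at x ∈ {0, 2}; the visible y-axis segment lies entirely on the curve.
3. Solving for integer coefficients yields p as stated.

x^2 + 3*x*y - 2*x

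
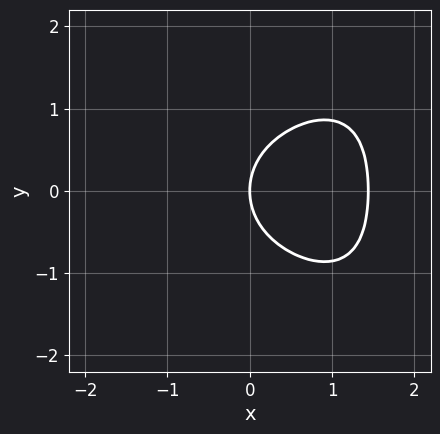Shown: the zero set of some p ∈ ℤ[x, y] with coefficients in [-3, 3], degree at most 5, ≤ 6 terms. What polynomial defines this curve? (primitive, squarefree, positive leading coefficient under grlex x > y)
x^4 + y^4 + 2*y^2 - 3*x

deg p = 4. A generic line meets the curve in up to 4 points.
Symmetries: the y ↦ −y reflection is a symmetry, so y appears only in even powers.
Observable constraints: it crosses the x-axis at the gridline x = 0; it meets the y-axis at y = 0 (among the integer gridlines).
Matching integer coefficients to the picture gives p.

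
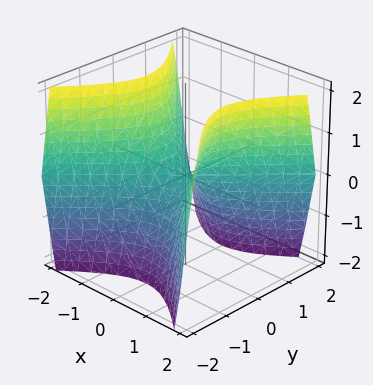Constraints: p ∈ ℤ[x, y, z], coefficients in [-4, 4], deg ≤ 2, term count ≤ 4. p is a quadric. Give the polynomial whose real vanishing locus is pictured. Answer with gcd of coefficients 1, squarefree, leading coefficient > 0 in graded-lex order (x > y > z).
(a) deg p = 2.
(b) Symmetries: it's symmetric under y → −y, forcing even powers of y; it's symmetric under x → −x, forcing even powers of x.
(c) Reading off the gridlines: it crosses the x-axis at the gridline x = 0; it crosses the z-axis at the gridline z = 0.
(d) These observations pin down the coefficients.

3*x^2 - 3*y^2 - 2*z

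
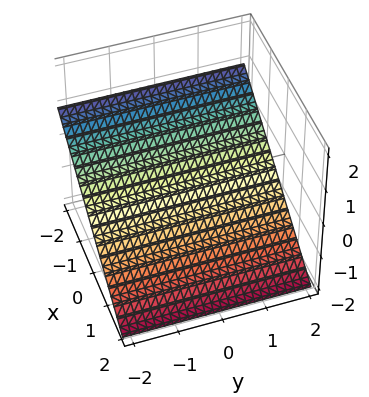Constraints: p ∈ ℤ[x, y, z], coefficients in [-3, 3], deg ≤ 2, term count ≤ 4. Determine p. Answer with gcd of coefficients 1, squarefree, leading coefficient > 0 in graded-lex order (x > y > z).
2*x + 3*z + 2

(a) deg p = 1. The surface is flat (a plane).
(b) Checking where it meets the axes: it misses every integer gridline on the y-axis; it crosses the x-axis at the gridline x = -1.
(c) The integer polynomial consistent with all of this is the stated p.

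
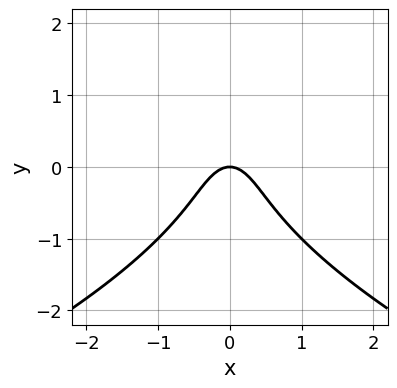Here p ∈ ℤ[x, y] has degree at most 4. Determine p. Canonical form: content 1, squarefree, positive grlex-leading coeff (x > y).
y^3 + 2*x^2 + y

First, the degree is 3 — no degree-2 curve has this shape.
Then, symmetries: mirror symmetry x ↦ −x ⇒ only even powers of x.
Next, from the visible intercepts: it meets the y-axis at y = 0 (among the integer gridlines); one x-axis crossing is at x = 0.
Finally, these observations pin down the coefficients.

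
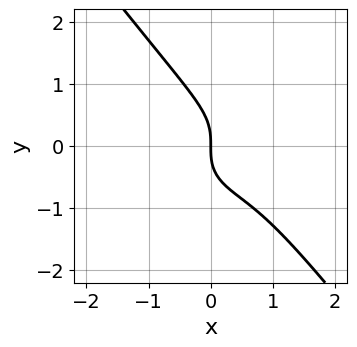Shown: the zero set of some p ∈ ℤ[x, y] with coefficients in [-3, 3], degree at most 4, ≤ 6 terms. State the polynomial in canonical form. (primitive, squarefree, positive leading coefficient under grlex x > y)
3*x^3 + 2*x*y^2 + 3*y^3 - 3*x^2 + 3*x

1. deg p = 3.
2. Reading off the gridlines: it crosses the x-axis at the gridline x = 0; it crosses the y-axis at the gridline y = 0.
3. The integer polynomial consistent with all of this is the stated p.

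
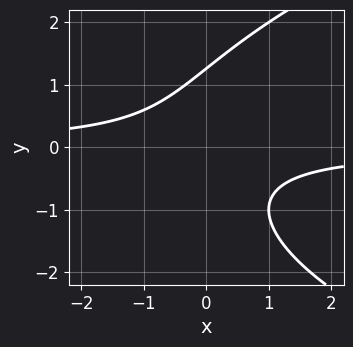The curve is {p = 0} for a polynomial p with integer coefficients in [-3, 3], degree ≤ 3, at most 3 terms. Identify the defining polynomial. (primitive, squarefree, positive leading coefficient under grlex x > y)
y^3 - 3*x*y - 2

(a) The degree is 3 — no degree-2 curve has this shape.
(b) From the axis intercepts and sections: it misses every integer gridline on the x-axis.
(c) Matching integer coefficients to the picture gives p.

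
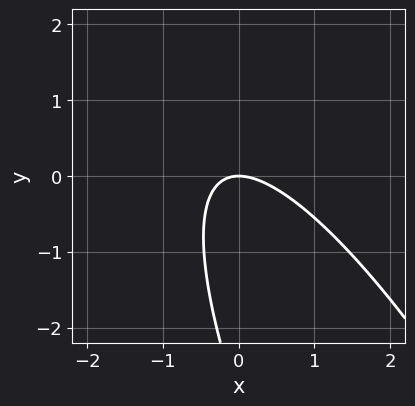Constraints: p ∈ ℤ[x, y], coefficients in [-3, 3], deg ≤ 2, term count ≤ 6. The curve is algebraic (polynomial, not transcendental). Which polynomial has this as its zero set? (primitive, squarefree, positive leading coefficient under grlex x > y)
(a) Degree: the shape is more complex than any degree-1 curve, so deg p = 2.
(b) Observable constraints: one y-axis crossing is at y = 0; it meets the x-axis at x = 0 (among the integer gridlines).
(c) Putting this together gives p.

3*x^2 + 3*x*y + y^2 + 3*y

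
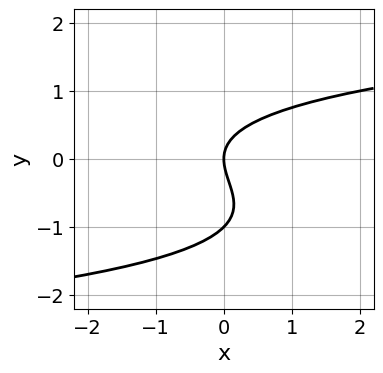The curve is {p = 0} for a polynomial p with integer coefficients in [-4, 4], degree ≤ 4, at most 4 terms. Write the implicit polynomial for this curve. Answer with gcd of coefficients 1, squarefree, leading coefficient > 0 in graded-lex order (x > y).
y^3 + y^2 - x

First, degree: a generic line meets the curve in up to 3 points, so deg p = 3.
Next, checking where it meets the axes: it meets the x-axis at x = 0 (among the integer gridlines); the y-axis gridline crossings are at y ∈ {-1, 0}.
Finally, together with the visible shape, these determine p as stated.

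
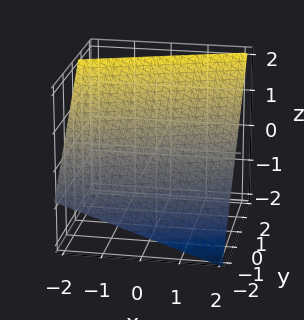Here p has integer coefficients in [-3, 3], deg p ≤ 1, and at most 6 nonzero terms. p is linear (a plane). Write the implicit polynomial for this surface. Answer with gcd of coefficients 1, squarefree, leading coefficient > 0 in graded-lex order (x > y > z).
x - 3*y + 3*z - 2

Degree: the surface is flat (a plane), so deg p = 1.
From the axis intercepts and sections: one x-axis crossing is at x = 2.
Putting this together gives p.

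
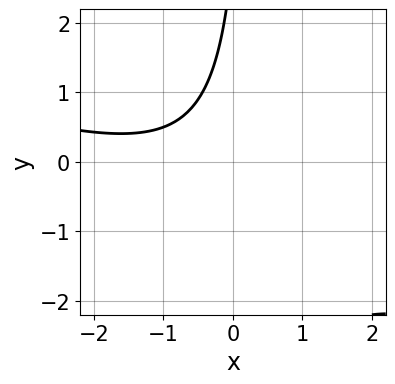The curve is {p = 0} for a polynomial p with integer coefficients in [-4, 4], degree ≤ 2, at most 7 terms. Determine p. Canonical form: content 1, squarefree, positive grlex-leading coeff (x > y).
(a) The degree is 2 — no degree-1 curve has this shape.
(b) Reading off the gridlines: no x-intercept at any integer in the box; no y-intercept at any integer in the box.
(c) Fitting integer coefficients to these (and the overall shape) gives p.

x^2 + 3*x*y + 2*x - y + 3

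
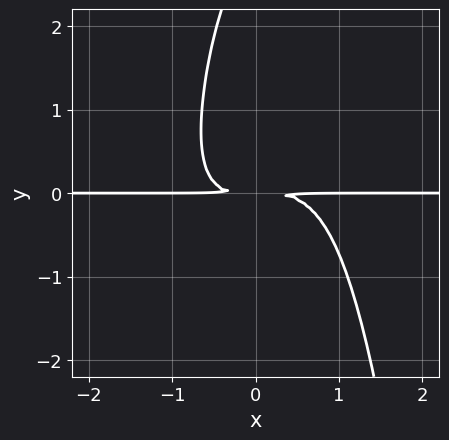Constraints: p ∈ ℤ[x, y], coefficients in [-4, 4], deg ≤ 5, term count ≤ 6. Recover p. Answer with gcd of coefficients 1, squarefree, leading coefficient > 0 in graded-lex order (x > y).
2*x^3*y - 2*x^2*y^2 + x*y^2 - y^3 + 3*y^2

(a) Degree: a generic line meets the curve in up to 4 points, so deg p = 4.
(b) Reading off the gridlines: every point of the x-axis in the box is on the curve.
(c) Solving for integer coefficients yields p as stated.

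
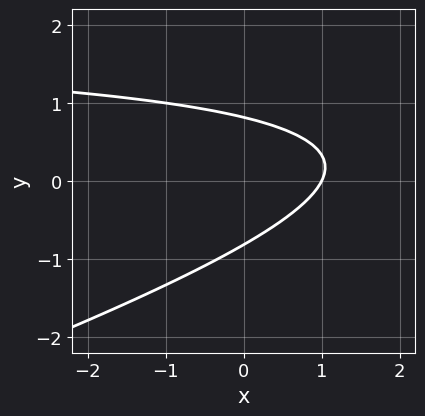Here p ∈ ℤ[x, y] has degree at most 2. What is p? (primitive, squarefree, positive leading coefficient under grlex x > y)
deg p = 2. No degree-1 curve has this shape.
Against the integer gridlines: it meets the x-axis at x = 1 (among the integer gridlines).
Together with the visible shape, these determine p as stated.

x*y - 3*y^2 - 2*x + 2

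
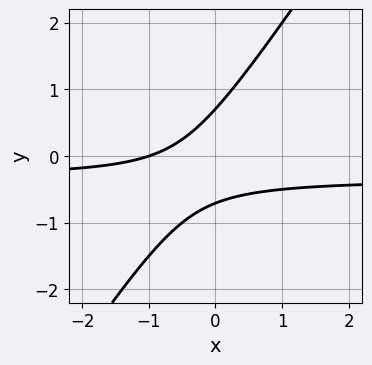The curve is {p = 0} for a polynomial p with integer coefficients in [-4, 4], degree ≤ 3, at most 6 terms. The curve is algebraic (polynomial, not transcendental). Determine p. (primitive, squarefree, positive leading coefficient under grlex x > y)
The degree is 2 — no degree-1 curve has this shape.
Observable constraints: it crosses the x-axis at the gridline x = -1.
Fitting integer coefficients to these (and the overall shape) gives p.

3*x*y - 2*y^2 + x + 1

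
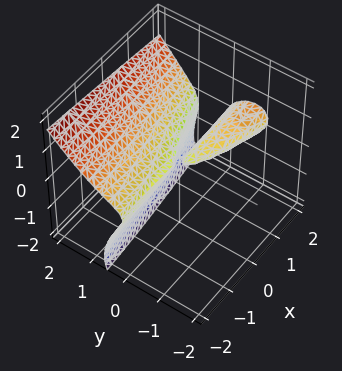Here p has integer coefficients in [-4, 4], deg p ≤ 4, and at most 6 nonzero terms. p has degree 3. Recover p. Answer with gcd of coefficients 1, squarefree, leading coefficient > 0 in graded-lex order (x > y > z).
2*y^3 - z^3 - x*y - 2*y*z - 3*z^2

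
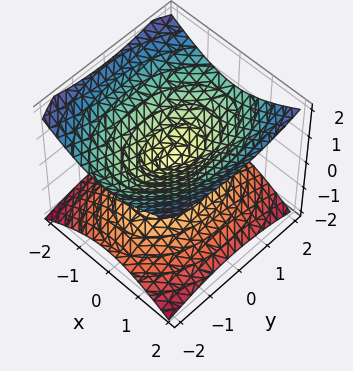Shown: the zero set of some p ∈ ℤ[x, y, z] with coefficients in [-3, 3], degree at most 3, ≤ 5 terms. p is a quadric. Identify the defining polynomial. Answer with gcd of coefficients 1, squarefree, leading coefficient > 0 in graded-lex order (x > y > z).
2*x^2 + y^2 - 3*z^2

First, the degree is 2 — two nappes meeting at a single point; a quadric.
Then, symmetries: the y ↦ −y reflection is a symmetry, so y appears only in even powers; mirror symmetry z ↦ −z ⇒ only even powers of z; it's symmetric under x → −x, forcing even powers of x.
Then, from the axis intercepts and sections: it meets the x-axis at x = 0 (among the integer gridlines); it crosses the z-axis at the gridline z = 0.
Finally, together with the visible shape, these determine p as stated.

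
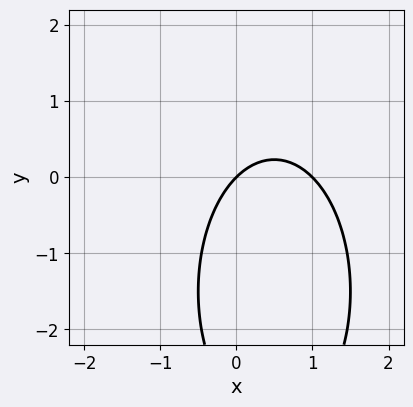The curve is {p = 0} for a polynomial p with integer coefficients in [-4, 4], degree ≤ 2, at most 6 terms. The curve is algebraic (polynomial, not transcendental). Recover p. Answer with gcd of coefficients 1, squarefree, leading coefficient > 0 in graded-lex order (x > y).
1. The degree is 2 — no degree-1 curve has this shape.
2. Against the integer gridlines: it meets the y-axis at y = 0 (among the integer gridlines); the x-axis gridline crossings are at x ∈ {0, 1}.
3. Together with the visible shape, these determine p as stated.

3*x^2 + y^2 - 3*x + 3*y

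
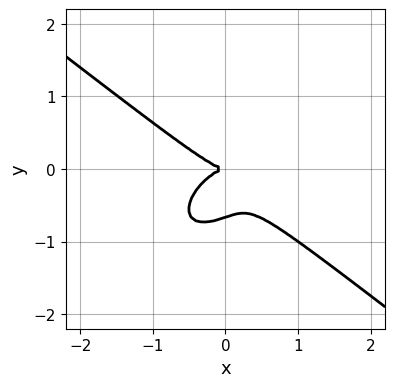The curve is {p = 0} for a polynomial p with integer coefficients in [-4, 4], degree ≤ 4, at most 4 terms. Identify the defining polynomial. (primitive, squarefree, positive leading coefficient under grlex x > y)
(a) Degree: the shape is more complex than any degree-2 curve, so deg p = 3.
(b) From the visible intercepts: it crosses the y-axis at the gridline y = 0; one x-axis crossing is at x = 0.
(c) Solving for integer coefficients yields p as stated.

2*x^3 - x*y^2 + 3*y^3 + 2*y^2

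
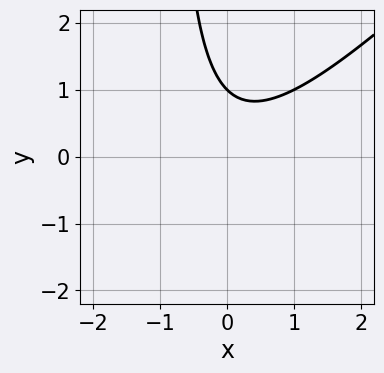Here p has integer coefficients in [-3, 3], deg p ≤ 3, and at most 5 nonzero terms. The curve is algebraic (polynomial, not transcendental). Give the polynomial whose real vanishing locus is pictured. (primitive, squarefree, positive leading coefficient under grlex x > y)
x^2 - x*y - y + 1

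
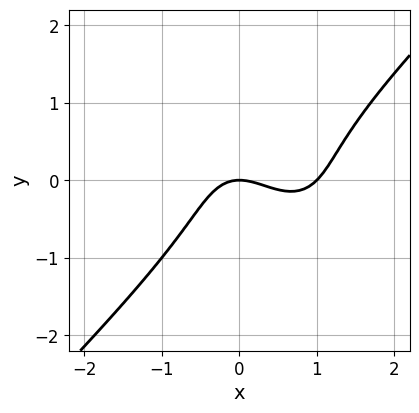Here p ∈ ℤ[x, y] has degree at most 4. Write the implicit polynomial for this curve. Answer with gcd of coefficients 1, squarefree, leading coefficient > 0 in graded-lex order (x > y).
1. The degree is 3 — a generic line meets the curve in up to 3 points.
2. From the axis intercepts and sections: it crosses the y-axis at the gridline y = 0; the x-axis gridline crossings are at x ∈ {0, 1}.
3. Assembling these constraints gives the stated polynomial.

x^3 - y^3 - x^2 - y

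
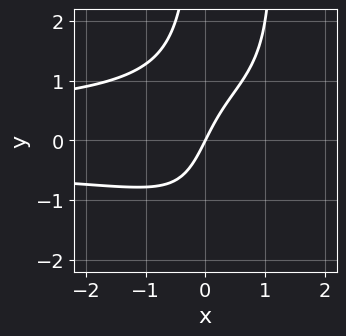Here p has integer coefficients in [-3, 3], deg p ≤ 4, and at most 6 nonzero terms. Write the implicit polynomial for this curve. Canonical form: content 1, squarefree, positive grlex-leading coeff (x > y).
deg p = 4. The shape is more complex than any degree-3 curve.
Against the integer gridlines: it crosses the y-axis at the gridline y = 0; it crosses the x-axis at the gridline x = 0.
Assembling these constraints gives the stated polynomial.

x^2*y^2 - x*y^2 + 2*x - y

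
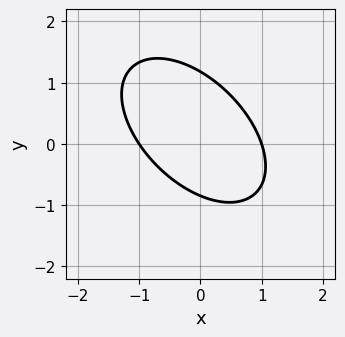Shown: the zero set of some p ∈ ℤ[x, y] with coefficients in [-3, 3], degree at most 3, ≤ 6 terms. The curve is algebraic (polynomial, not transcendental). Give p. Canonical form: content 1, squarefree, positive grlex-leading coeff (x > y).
3*x^2 + 3*x*y + 3*y^2 - y - 3

First, deg p = 2. The shape is more complex than any degree-1 curve.
Then, from the axis intercepts and sections: the x-axis gridline crossings are at x ∈ {-1, 1}.
Finally, matching integer coefficients to the picture gives p.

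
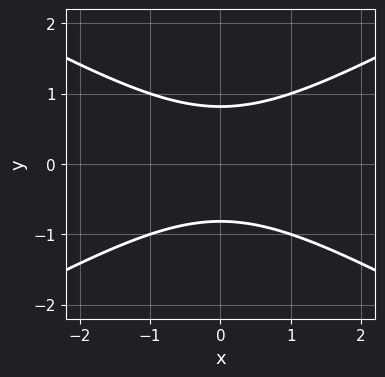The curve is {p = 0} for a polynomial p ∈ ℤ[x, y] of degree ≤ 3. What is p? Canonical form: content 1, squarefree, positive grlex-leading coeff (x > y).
x^2 - 3*y^2 + 2

First, deg p = 2. A generic line meets the curve in up to 2 points.
Next, symmetries: the x ↦ −x reflection is a symmetry, so x appears only in even powers; the y ↦ −y reflection is a symmetry, so y appears only in even powers.
Next, checking where it meets the axes: it misses every integer gridline on the x-axis.
Finally, solving for integer coefficients yields p as stated.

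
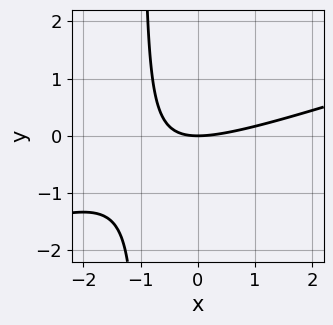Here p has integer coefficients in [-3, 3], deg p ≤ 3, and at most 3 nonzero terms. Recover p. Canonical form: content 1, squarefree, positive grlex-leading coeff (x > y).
(a) deg p = 2.
(b) From the visible intercepts: one x-axis crossing is at x = 0; it meets the y-axis at y = 0 (among the integer gridlines).
(c) Assembling these constraints gives the stated polynomial.

x^2 - 3*x*y - 3*y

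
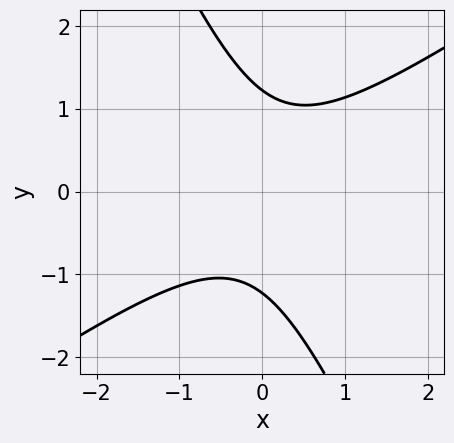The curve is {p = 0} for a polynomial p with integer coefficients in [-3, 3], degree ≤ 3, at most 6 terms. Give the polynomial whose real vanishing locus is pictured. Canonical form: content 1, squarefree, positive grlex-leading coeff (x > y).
3*x^2 - 3*x*y - 2*y^2 + 3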